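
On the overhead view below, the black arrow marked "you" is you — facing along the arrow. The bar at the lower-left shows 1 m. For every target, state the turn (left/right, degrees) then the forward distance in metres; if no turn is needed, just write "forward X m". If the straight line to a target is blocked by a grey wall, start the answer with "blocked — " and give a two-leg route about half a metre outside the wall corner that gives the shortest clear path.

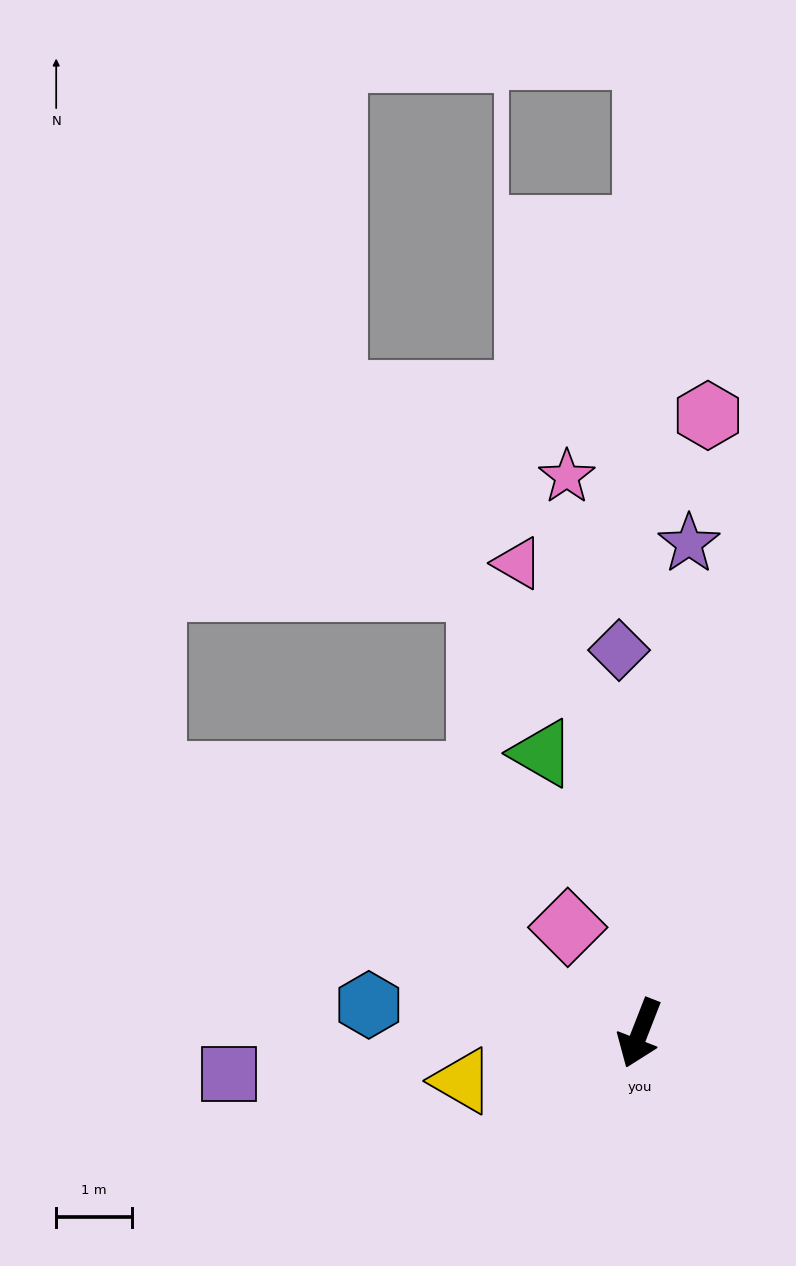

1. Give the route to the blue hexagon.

turn right 75°, forward 3.6 m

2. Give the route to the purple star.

turn right 164°, forward 6.5 m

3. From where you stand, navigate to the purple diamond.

turn right 156°, forward 5.0 m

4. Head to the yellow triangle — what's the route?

turn right 54°, forward 2.4 m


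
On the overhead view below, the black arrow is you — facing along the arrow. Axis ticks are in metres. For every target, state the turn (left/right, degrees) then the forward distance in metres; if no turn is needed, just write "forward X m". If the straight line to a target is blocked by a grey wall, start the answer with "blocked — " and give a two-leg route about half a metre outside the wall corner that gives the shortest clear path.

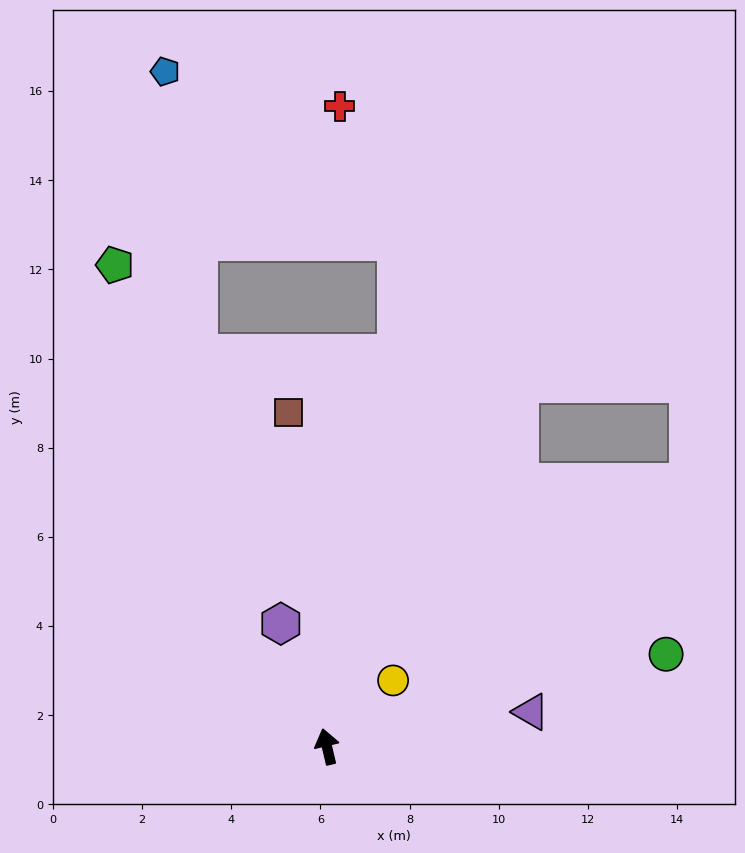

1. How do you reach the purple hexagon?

turn left 7°, forward 2.9 m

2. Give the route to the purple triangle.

turn right 94°, forward 4.6 m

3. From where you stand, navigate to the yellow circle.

turn right 58°, forward 2.1 m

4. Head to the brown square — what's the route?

turn right 7°, forward 7.5 m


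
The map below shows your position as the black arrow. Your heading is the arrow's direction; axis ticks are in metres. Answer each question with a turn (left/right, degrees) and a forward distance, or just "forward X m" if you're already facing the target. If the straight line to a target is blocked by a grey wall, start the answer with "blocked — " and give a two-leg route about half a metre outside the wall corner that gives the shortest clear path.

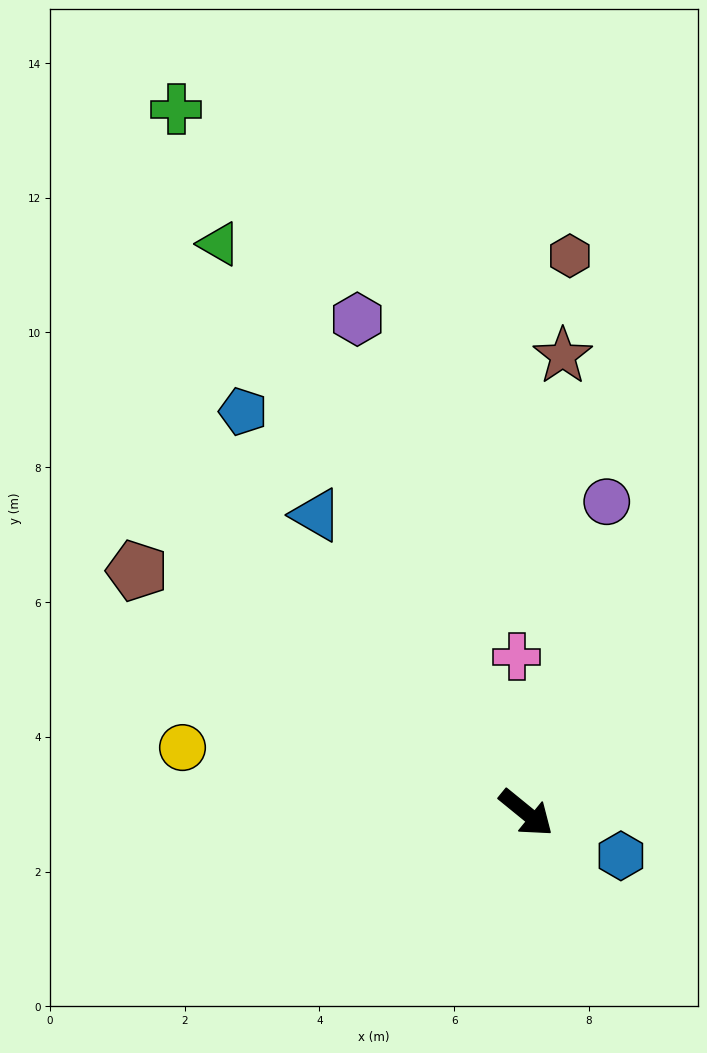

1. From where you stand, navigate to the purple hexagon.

turn left 148°, forward 7.7 m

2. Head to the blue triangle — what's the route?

turn left 164°, forward 5.4 m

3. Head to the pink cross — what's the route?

turn left 133°, forward 2.3 m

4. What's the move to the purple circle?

turn left 115°, forward 4.8 m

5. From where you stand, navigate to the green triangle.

turn left 158°, forward 9.6 m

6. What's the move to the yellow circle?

turn right 152°, forward 5.2 m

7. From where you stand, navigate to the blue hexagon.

turn left 15°, forward 1.5 m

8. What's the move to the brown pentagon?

turn right 173°, forward 6.8 m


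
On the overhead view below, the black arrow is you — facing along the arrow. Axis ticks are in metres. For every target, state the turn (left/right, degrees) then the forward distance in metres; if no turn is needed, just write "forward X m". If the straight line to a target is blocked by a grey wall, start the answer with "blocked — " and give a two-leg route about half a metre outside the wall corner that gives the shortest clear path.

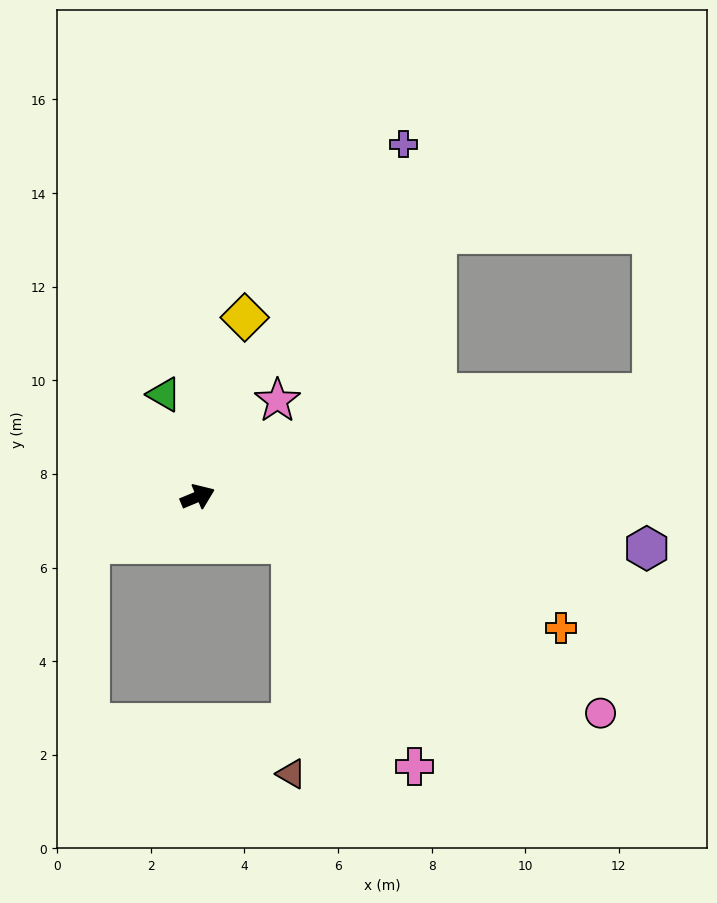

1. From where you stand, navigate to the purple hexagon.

turn right 29°, forward 9.7 m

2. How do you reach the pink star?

turn left 28°, forward 2.7 m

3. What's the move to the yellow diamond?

turn left 53°, forward 4.0 m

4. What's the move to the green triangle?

turn left 86°, forward 2.3 m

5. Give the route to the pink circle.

turn right 51°, forward 9.8 m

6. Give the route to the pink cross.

blocked — turn right 50°, forward 2.2 m, then turn right 34°, forward 5.4 m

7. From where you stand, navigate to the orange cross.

turn right 42°, forward 8.2 m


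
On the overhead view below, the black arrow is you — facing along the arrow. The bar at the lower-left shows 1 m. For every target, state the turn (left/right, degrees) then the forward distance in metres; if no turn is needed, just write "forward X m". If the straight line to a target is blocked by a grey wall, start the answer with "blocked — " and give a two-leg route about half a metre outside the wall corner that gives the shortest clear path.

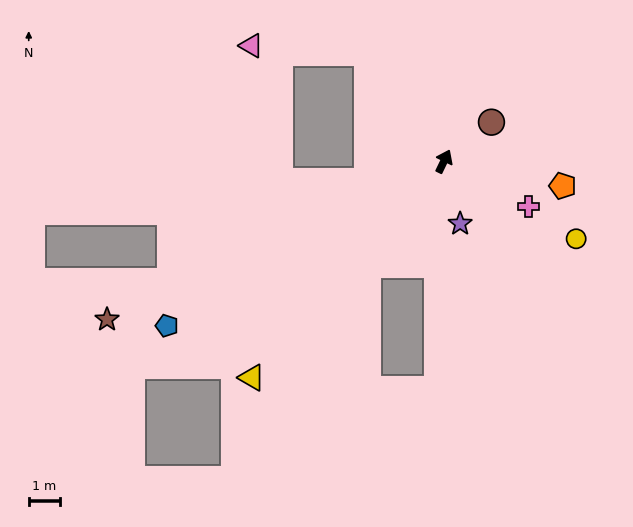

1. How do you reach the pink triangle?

blocked — turn left 61°, forward 4.3 m, then turn left 51°, forward 3.7 m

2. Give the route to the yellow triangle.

turn left 164°, forward 9.3 m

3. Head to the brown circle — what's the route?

turn right 25°, forward 2.0 m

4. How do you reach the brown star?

turn left 141°, forward 12.0 m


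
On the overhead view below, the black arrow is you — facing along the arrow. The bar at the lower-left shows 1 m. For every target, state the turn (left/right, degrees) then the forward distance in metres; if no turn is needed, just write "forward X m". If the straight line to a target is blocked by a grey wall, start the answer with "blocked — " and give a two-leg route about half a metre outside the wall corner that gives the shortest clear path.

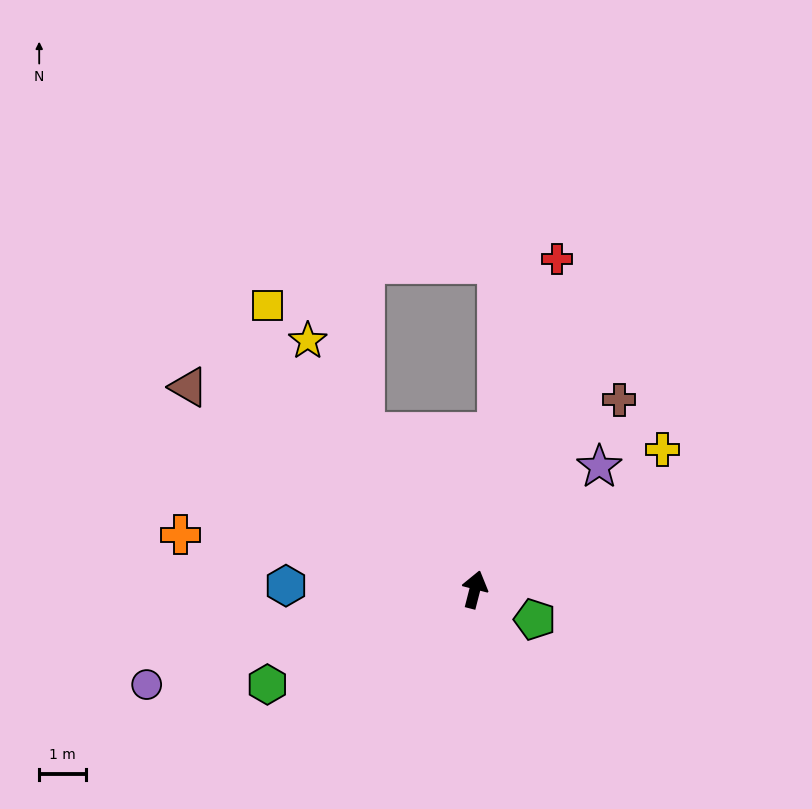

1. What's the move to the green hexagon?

turn left 129°, forward 4.9 m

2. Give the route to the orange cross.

turn left 94°, forward 6.4 m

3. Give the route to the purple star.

turn right 31°, forward 3.7 m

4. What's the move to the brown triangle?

turn left 69°, forward 7.5 m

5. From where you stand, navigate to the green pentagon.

turn right 102°, forward 1.4 m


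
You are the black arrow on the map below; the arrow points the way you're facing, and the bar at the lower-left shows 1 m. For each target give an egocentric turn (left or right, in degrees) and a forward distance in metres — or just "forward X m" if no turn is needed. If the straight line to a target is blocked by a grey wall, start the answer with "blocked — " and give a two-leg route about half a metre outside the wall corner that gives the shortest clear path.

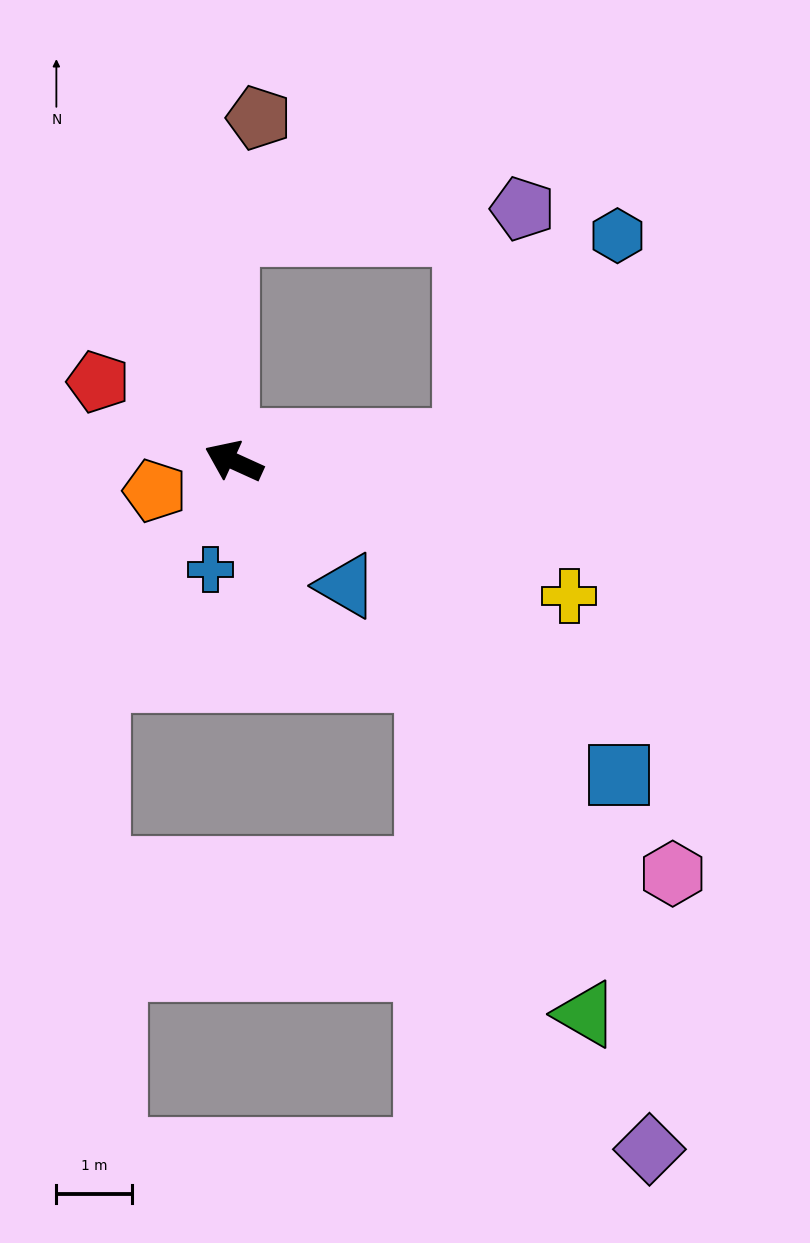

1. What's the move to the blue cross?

turn left 102°, forward 1.5 m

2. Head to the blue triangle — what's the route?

turn left 157°, forward 2.2 m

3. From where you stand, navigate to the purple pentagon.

blocked — turn right 151°, forward 3.1 m, then turn left 72°, forward 3.2 m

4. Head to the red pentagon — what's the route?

turn right 6°, forward 2.1 m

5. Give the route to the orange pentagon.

turn left 45°, forward 1.1 m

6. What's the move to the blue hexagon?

blocked — turn right 151°, forward 3.1 m, then turn left 49°, forward 3.4 m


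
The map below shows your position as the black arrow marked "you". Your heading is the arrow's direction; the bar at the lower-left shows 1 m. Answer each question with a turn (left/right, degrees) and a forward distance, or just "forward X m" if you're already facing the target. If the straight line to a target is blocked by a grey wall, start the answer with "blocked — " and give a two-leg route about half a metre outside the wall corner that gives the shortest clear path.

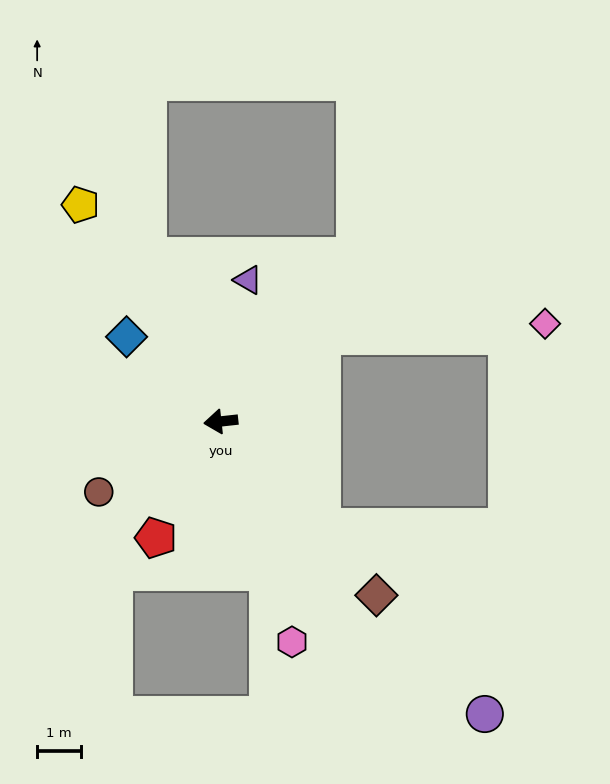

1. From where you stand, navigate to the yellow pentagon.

turn right 63°, forward 5.8 m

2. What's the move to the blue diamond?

turn right 48°, forward 2.9 m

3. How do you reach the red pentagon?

turn left 55°, forward 3.0 m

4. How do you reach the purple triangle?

turn right 107°, forward 3.3 m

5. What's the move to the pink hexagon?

turn left 102°, forward 5.2 m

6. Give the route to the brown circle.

turn left 24°, forward 3.2 m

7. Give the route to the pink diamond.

blocked — turn right 146°, forward 3.0 m, then turn right 37°, forward 5.0 m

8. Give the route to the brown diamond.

turn left 126°, forward 5.3 m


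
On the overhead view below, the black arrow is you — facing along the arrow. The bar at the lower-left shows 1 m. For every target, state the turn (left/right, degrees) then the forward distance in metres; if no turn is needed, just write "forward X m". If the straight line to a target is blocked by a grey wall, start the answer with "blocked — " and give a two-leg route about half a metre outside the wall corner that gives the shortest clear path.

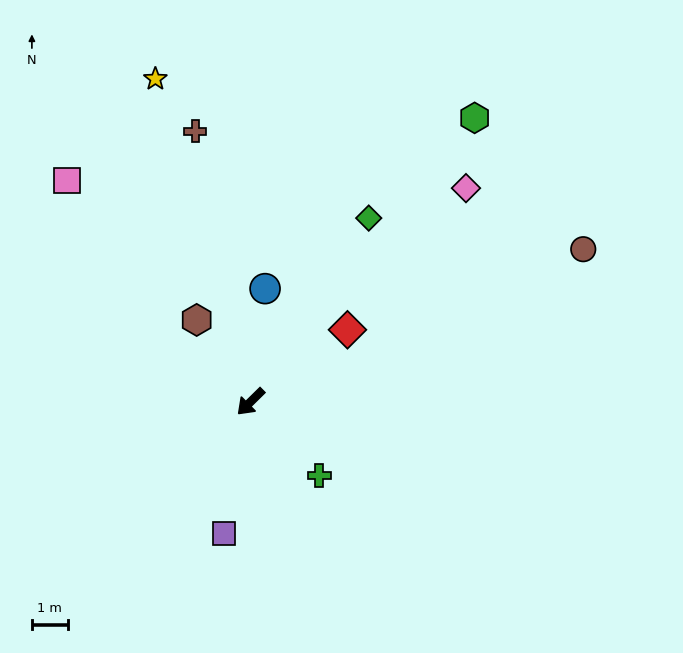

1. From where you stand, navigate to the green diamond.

turn right 167°, forward 6.1 m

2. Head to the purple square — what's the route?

turn left 34°, forward 3.7 m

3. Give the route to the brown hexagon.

turn right 101°, forward 2.7 m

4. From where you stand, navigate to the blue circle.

turn right 142°, forward 3.2 m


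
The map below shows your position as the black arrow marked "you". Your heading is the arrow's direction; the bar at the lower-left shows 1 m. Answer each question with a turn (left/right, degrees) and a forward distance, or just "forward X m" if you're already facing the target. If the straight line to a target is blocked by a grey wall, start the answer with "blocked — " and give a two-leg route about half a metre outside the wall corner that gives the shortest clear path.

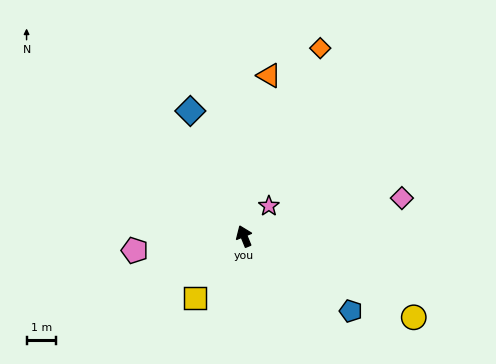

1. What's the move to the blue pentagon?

turn right 147°, forward 4.4 m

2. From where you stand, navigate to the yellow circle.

turn right 138°, forward 6.4 m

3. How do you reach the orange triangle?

turn right 31°, forward 5.5 m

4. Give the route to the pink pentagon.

turn left 75°, forward 3.7 m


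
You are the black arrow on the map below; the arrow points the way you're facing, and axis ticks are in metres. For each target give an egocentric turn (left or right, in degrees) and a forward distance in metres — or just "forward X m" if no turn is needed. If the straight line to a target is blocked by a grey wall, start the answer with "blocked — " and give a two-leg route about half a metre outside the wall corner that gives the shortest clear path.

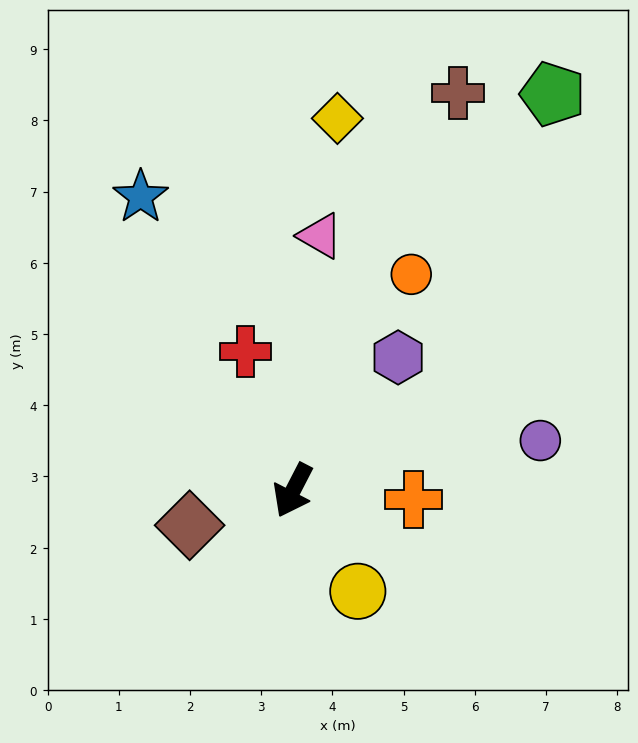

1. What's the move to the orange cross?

turn left 113°, forward 1.7 m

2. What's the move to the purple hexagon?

turn left 169°, forward 2.4 m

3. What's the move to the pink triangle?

turn right 159°, forward 3.6 m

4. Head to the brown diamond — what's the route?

turn right 44°, forward 1.5 m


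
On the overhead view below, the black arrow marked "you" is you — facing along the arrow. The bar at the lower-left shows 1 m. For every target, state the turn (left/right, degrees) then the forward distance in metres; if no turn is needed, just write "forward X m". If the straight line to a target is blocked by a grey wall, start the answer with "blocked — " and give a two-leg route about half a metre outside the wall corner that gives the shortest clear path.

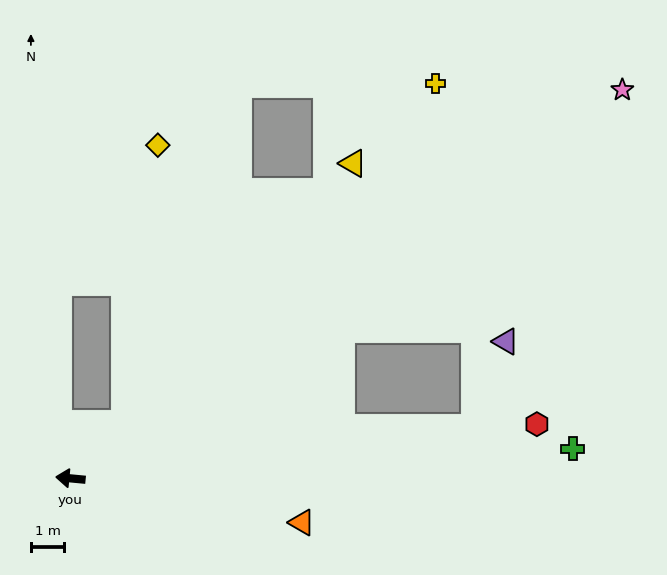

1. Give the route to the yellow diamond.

blocked — turn right 130°, forward 2.3 m, then turn left 39°, forward 8.4 m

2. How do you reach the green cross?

turn right 171°, forward 15.0 m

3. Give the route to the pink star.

turn right 139°, forward 20.1 m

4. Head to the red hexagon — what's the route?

turn right 168°, forward 14.0 m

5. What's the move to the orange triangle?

turn left 175°, forward 7.0 m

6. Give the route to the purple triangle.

blocked — turn right 168°, forward 12.2 m, then turn left 64°, forward 2.8 m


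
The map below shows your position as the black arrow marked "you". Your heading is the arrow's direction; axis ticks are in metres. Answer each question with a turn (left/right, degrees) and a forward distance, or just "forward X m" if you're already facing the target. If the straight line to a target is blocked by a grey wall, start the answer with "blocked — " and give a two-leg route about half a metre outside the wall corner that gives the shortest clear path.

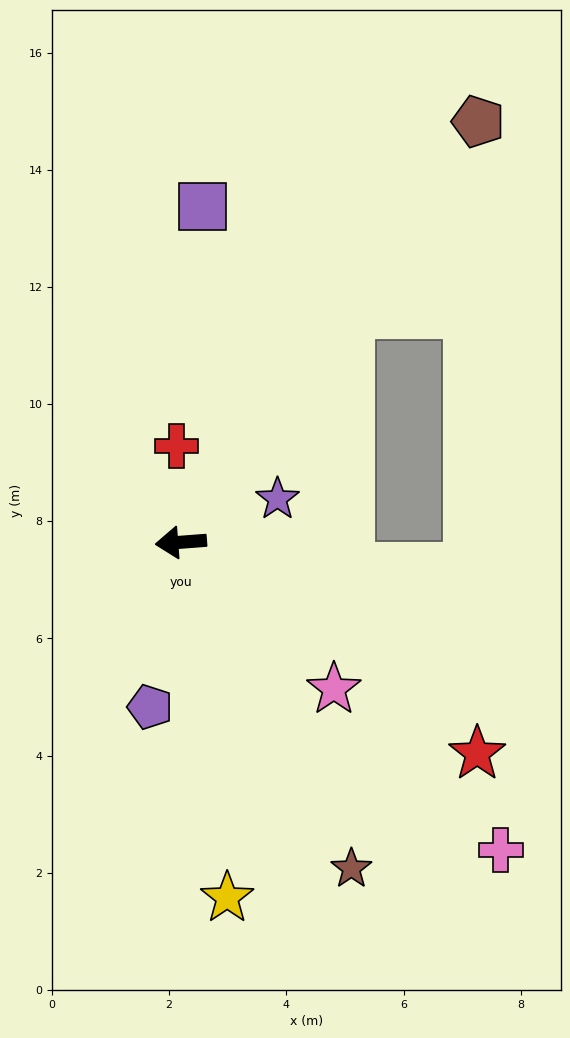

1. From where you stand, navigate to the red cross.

turn right 92°, forward 1.6 m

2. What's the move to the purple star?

turn right 160°, forward 1.8 m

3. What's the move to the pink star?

turn left 132°, forward 3.6 m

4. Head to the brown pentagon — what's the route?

turn right 130°, forward 8.8 m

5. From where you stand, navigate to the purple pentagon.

turn left 75°, forward 2.9 m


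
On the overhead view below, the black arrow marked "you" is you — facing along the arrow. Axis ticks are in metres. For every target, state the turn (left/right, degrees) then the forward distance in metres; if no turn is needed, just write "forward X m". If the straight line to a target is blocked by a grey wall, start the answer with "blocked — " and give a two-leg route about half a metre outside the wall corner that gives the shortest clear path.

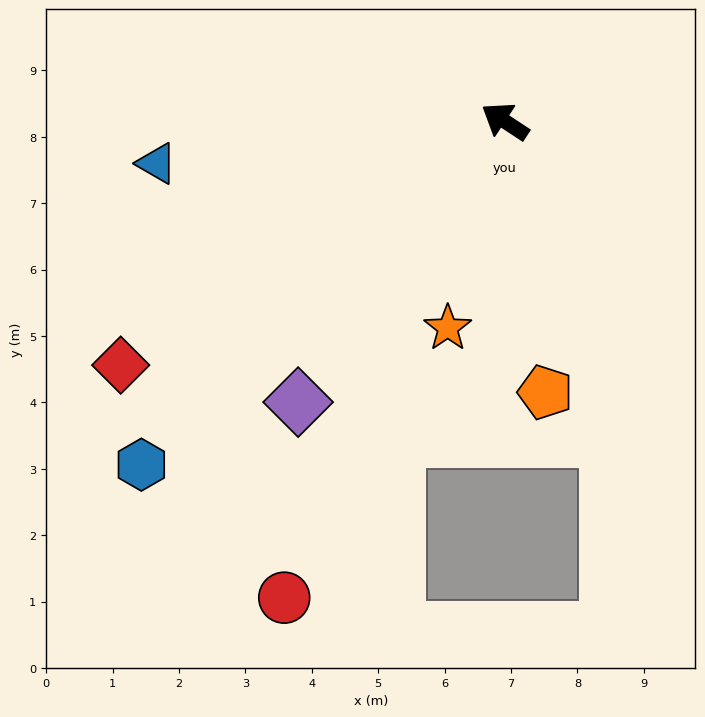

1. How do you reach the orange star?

turn left 108°, forward 3.2 m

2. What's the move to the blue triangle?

turn left 40°, forward 5.3 m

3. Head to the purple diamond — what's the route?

turn left 87°, forward 5.3 m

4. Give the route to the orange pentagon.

turn left 132°, forward 4.1 m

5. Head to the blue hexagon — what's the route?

turn left 77°, forward 7.5 m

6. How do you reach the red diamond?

turn left 66°, forward 6.9 m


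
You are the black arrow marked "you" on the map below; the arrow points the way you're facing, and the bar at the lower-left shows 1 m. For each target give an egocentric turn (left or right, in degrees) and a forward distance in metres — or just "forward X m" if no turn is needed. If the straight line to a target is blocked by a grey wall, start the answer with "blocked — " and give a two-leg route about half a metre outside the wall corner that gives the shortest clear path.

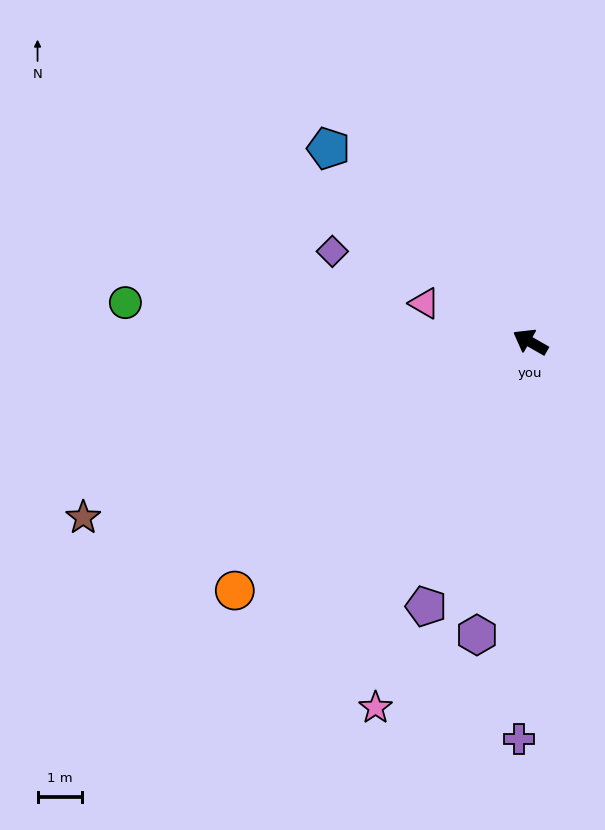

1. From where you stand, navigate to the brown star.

turn left 51°, forward 10.7 m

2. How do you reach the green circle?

turn left 24°, forward 9.1 m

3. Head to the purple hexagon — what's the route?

turn left 109°, forward 6.6 m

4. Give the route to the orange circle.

turn left 70°, forward 8.6 m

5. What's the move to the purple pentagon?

turn left 98°, forward 6.3 m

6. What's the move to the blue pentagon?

turn right 14°, forward 6.2 m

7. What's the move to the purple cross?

turn left 118°, forward 8.9 m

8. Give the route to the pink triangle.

turn left 10°, forward 2.5 m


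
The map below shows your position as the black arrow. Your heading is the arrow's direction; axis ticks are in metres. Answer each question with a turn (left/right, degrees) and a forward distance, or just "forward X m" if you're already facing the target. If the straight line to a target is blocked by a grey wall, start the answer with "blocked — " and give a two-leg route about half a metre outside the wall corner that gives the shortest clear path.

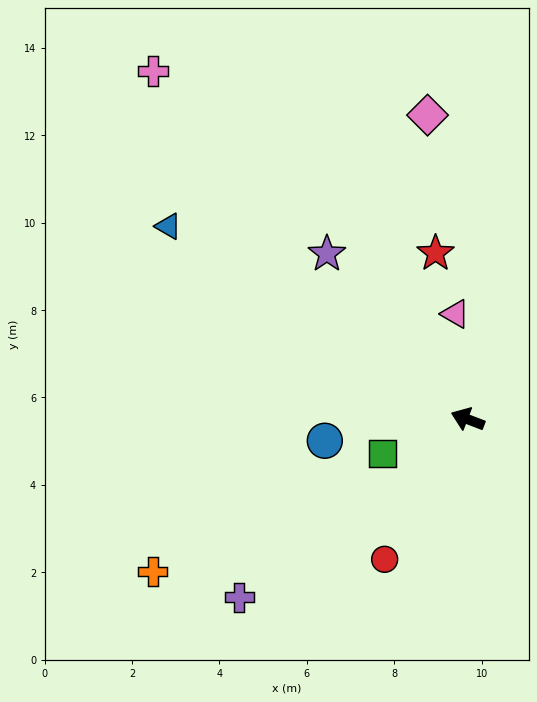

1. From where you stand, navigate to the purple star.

turn right 29°, forward 5.0 m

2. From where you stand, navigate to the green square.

turn left 43°, forward 2.1 m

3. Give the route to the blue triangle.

turn right 12°, forward 8.2 m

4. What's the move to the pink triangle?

turn right 62°, forward 2.4 m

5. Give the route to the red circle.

turn left 80°, forward 3.7 m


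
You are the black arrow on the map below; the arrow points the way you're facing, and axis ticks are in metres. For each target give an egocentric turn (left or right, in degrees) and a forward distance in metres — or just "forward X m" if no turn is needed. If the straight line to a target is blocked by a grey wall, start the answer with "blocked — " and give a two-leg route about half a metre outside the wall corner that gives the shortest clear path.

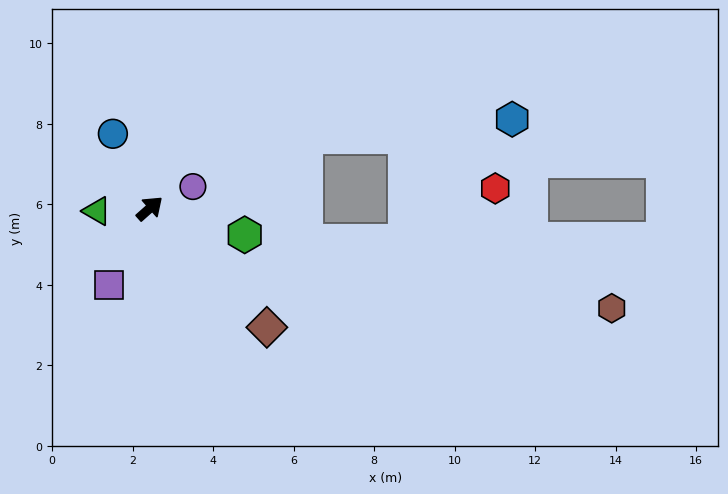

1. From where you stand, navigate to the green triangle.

turn left 141°, forward 1.3 m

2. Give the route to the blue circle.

turn left 75°, forward 2.1 m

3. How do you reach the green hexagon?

turn right 57°, forward 2.4 m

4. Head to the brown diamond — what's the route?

turn right 87°, forward 4.1 m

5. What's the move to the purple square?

turn right 159°, forward 2.1 m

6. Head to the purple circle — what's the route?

turn right 15°, forward 1.2 m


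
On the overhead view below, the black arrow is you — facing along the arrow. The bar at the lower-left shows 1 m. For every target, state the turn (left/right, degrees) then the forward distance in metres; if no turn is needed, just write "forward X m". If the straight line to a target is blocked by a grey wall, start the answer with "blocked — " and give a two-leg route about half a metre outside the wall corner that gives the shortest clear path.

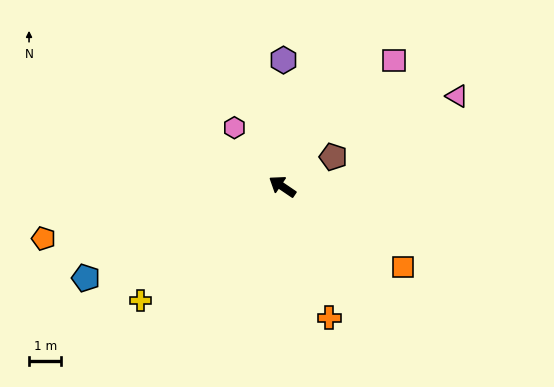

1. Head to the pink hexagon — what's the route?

turn right 17°, forward 2.3 m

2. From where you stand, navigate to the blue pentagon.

turn left 59°, forward 6.7 m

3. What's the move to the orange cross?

turn left 144°, forward 4.3 m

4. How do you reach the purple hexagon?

turn right 56°, forward 3.9 m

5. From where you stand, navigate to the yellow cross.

turn left 73°, forward 5.6 m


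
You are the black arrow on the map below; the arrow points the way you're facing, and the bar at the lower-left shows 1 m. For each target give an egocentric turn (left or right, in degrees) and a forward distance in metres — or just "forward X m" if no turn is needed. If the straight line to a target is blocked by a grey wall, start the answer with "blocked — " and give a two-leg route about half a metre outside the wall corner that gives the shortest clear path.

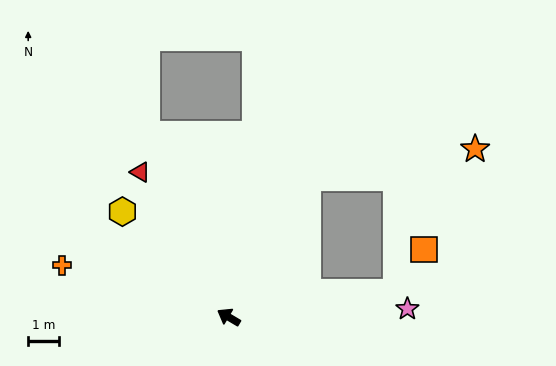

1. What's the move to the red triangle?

turn right 28°, forward 5.5 m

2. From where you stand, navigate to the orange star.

blocked — turn right 89°, forward 5.2 m, then turn right 50°, forward 5.5 m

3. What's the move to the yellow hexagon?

turn right 14°, forward 4.8 m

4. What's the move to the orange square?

blocked — turn right 141°, forward 5.5 m, then turn left 48°, forward 1.7 m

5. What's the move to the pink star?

turn right 147°, forward 5.8 m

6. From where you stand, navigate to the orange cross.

turn left 13°, forward 5.7 m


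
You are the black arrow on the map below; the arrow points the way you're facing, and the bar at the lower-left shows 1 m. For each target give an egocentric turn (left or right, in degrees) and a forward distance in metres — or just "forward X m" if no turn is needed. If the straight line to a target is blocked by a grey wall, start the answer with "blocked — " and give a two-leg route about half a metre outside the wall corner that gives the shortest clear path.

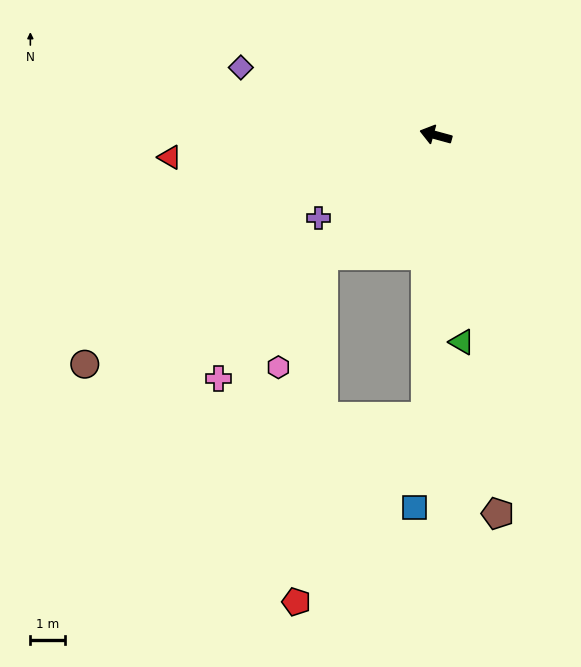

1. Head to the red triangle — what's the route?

turn left 20°, forward 7.7 m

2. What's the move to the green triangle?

turn left 112°, forward 6.0 m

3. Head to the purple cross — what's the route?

turn left 51°, forward 4.2 m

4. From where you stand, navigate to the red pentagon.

blocked — turn left 103°, forward 8.2 m, then turn right 33°, forward 6.5 m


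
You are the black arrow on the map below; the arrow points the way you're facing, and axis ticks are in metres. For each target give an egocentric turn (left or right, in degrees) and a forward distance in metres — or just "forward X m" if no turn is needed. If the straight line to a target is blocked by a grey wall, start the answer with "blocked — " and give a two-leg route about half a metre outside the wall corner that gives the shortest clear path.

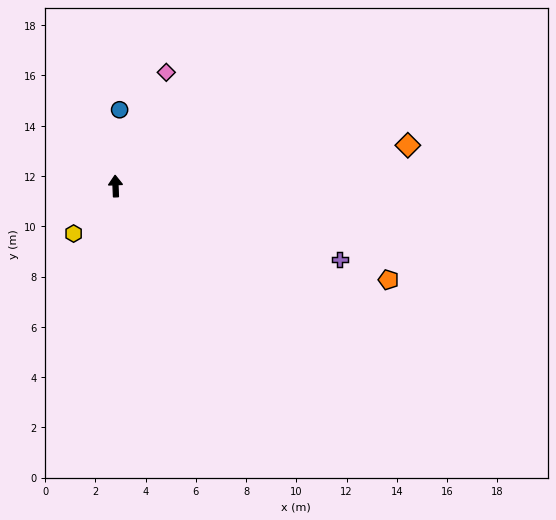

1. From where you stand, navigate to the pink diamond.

turn right 26°, forward 5.0 m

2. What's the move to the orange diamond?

turn right 84°, forward 11.7 m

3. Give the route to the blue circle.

turn right 5°, forward 3.0 m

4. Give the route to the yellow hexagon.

turn left 136°, forward 2.5 m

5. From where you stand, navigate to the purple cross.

turn right 110°, forward 9.4 m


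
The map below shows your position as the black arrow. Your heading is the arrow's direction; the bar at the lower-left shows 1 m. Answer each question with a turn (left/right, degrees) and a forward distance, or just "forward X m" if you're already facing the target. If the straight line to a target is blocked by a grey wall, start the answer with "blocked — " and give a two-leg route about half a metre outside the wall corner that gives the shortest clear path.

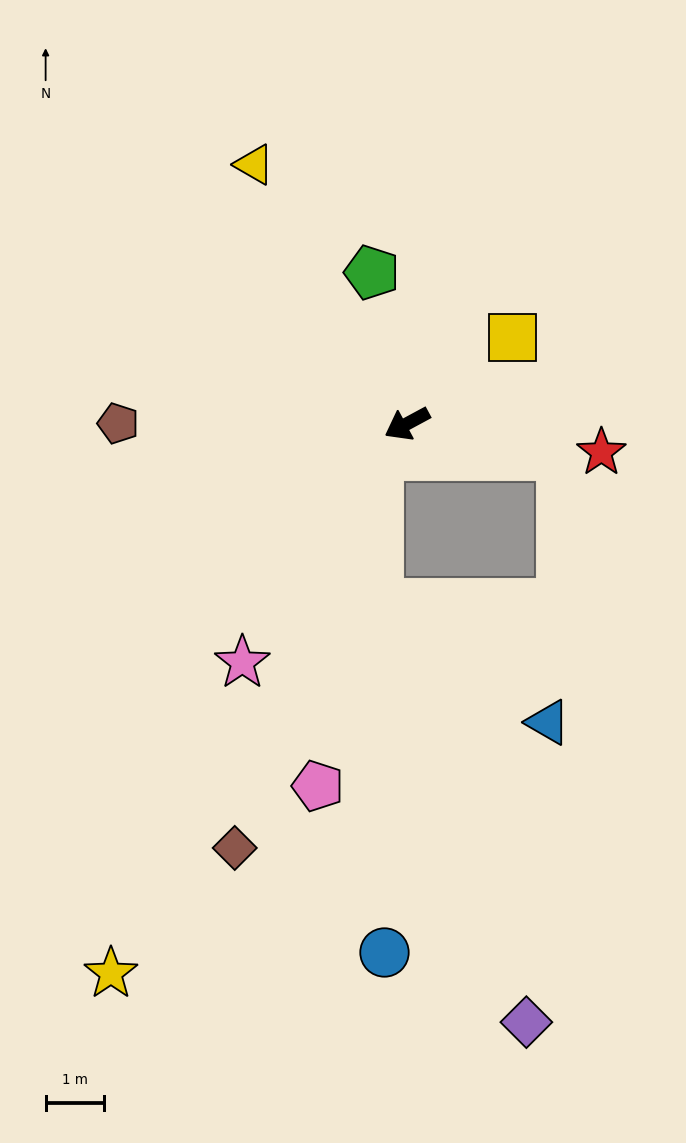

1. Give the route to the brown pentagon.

turn right 28°, forward 5.0 m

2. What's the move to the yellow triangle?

turn right 88°, forward 5.2 m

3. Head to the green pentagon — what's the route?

turn right 105°, forward 2.7 m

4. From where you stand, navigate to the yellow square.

turn right 169°, forward 2.3 m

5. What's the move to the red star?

turn left 143°, forward 3.4 m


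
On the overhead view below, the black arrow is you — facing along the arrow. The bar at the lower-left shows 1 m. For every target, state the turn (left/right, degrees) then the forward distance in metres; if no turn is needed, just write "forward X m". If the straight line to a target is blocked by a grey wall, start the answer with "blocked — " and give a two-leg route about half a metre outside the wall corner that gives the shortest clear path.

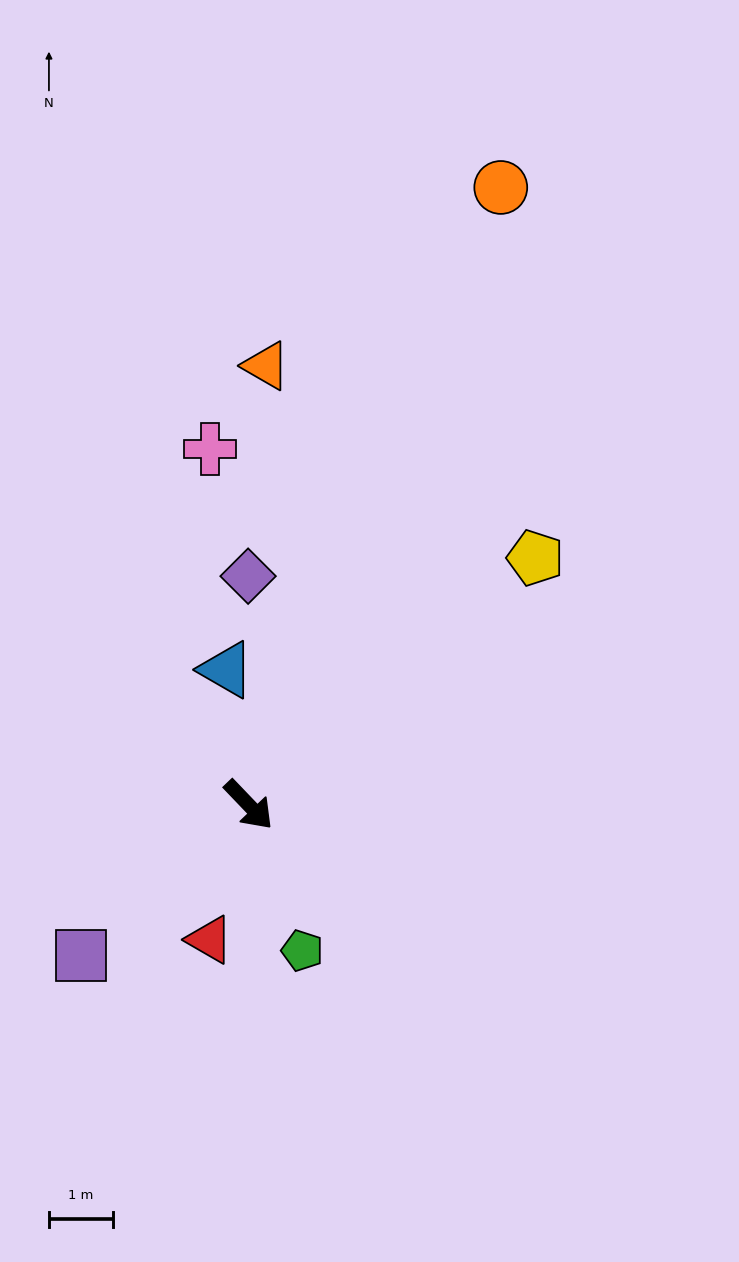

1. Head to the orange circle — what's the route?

turn left 114°, forward 10.4 m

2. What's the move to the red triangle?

turn right 60°, forward 2.2 m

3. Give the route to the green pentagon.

turn right 24°, forward 2.4 m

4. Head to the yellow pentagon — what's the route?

turn left 87°, forward 5.9 m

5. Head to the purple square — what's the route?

turn right 92°, forward 3.5 m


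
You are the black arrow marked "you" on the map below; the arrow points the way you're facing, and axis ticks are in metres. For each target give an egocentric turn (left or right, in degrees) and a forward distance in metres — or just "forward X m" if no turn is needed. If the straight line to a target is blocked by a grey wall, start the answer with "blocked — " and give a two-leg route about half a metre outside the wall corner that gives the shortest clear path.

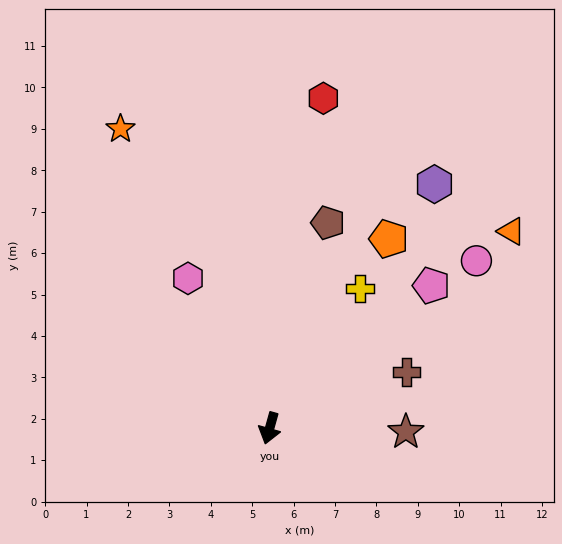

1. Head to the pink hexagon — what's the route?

turn right 136°, forward 4.1 m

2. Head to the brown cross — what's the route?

turn left 128°, forward 3.6 m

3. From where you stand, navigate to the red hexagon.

turn right 174°, forward 8.1 m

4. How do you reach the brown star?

turn left 104°, forward 3.3 m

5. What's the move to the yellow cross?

turn left 163°, forward 4.0 m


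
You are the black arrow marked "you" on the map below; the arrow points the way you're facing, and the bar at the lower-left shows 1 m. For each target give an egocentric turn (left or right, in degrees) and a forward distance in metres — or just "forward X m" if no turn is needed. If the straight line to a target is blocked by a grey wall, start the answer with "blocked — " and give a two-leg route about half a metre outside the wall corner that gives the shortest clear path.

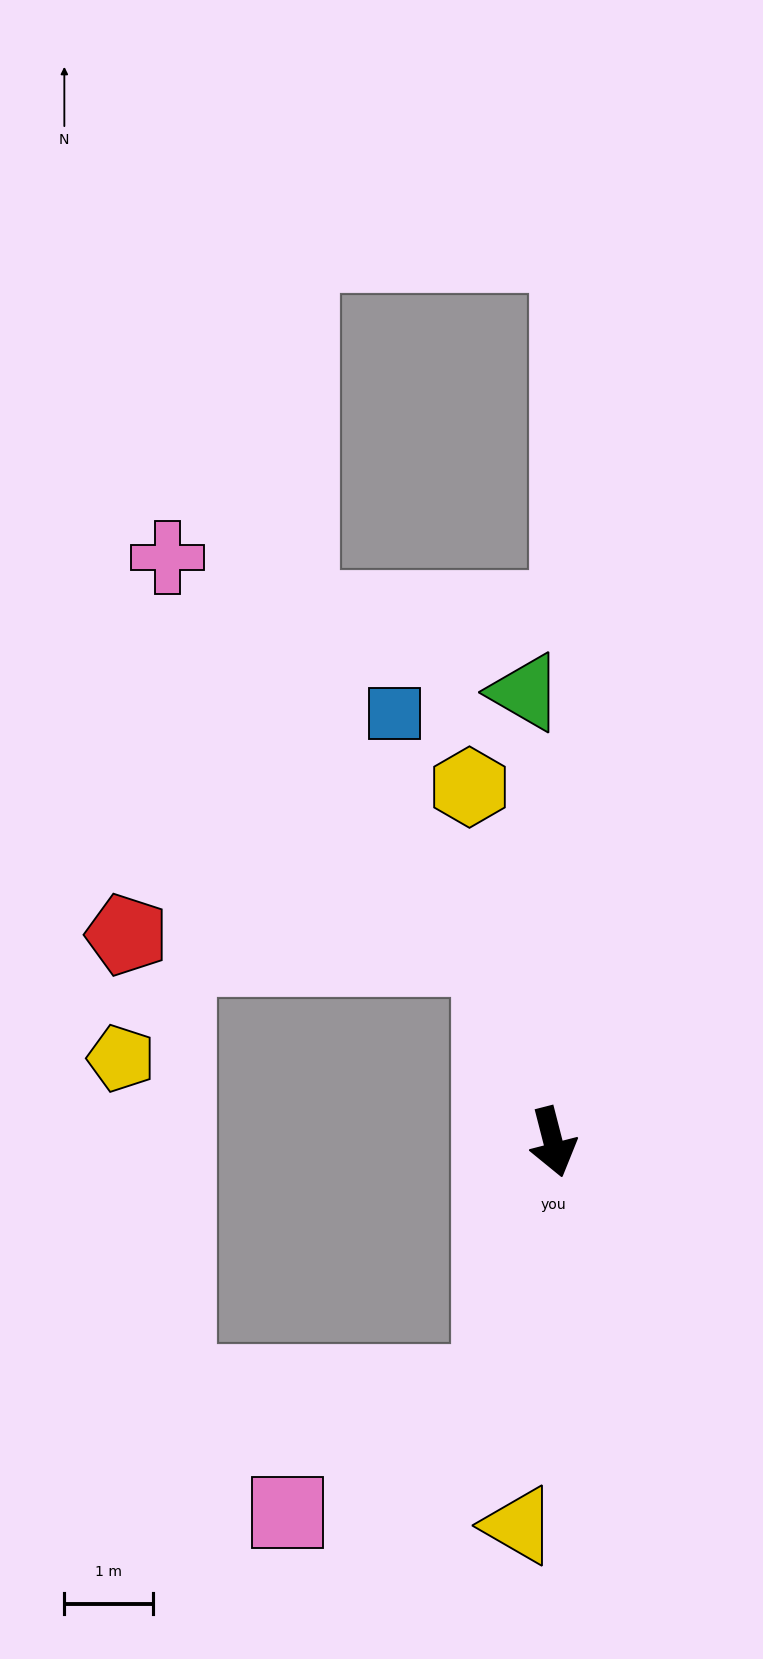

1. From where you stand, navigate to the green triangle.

turn left 169°, forward 5.1 m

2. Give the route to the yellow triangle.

turn right 20°, forward 4.3 m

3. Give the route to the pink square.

blocked — turn right 29°, forward 2.8 m, then turn right 43°, forward 2.7 m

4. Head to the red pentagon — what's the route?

blocked — turn right 175°, forward 2.2 m, then turn left 67°, forward 4.1 m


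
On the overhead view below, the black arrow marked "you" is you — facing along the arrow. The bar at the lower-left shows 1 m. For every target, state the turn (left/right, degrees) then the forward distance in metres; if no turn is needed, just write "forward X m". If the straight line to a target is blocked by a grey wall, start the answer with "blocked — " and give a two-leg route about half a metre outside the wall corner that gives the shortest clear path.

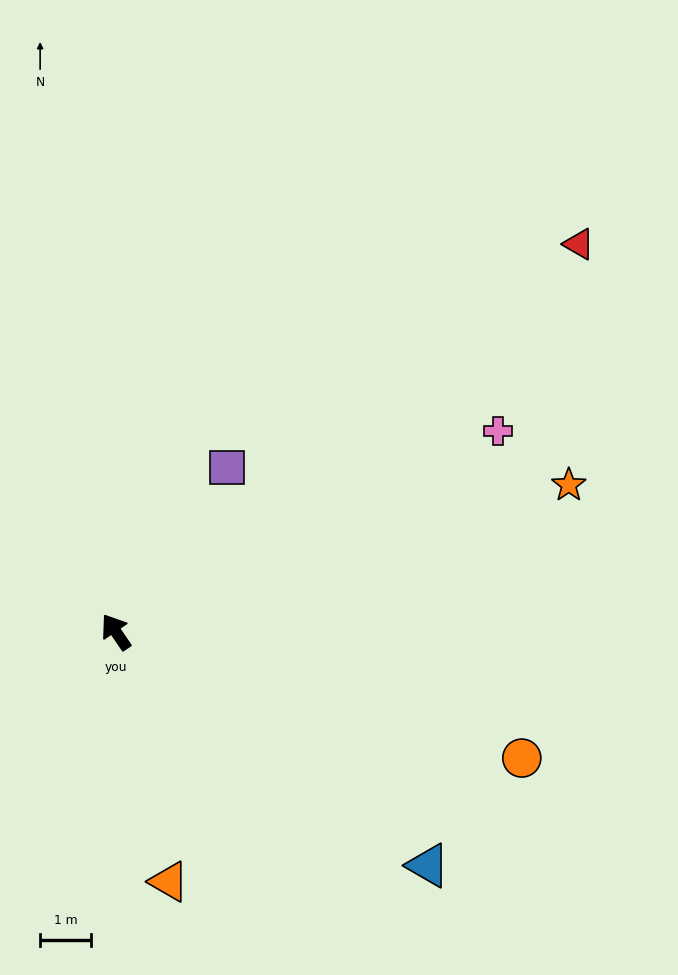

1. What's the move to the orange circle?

turn right 142°, forward 8.4 m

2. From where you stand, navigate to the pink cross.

turn right 97°, forward 8.5 m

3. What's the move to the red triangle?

turn right 84°, forward 12.0 m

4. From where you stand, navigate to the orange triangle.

turn left 158°, forward 5.1 m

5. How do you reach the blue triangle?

turn right 161°, forward 7.7 m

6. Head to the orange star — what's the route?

turn right 106°, forward 9.4 m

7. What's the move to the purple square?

turn right 68°, forward 3.9 m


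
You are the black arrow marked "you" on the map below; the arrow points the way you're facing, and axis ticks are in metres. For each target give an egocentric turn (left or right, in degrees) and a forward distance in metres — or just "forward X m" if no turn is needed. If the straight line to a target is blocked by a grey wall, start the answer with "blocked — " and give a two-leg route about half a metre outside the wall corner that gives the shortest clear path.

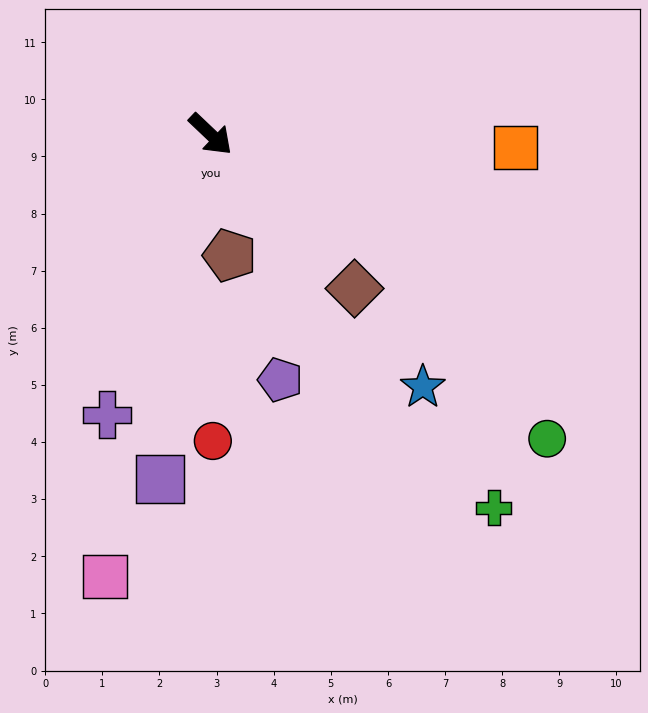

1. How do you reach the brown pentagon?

turn right 38°, forward 2.1 m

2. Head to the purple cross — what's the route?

turn right 67°, forward 5.2 m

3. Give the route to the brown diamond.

turn right 3°, forward 3.7 m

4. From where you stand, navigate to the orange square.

turn left 41°, forward 5.4 m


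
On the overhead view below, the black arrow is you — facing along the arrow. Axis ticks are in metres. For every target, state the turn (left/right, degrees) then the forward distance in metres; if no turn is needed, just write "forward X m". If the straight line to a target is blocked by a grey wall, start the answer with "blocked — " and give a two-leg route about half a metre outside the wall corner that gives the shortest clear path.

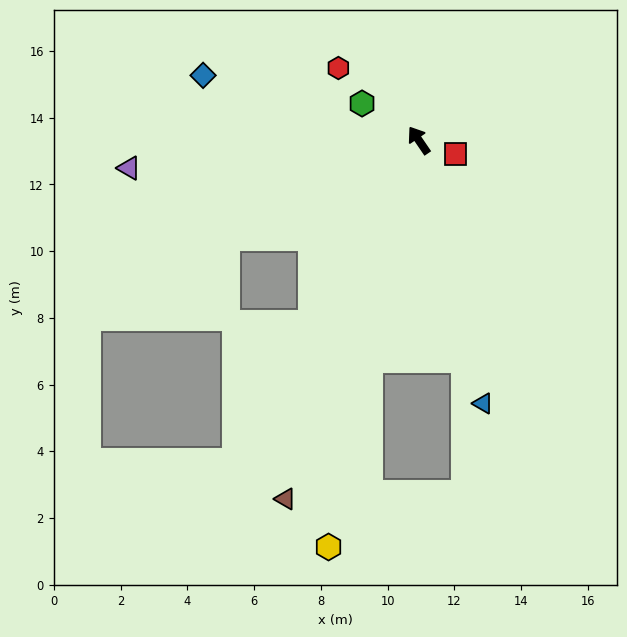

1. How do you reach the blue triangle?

turn left 159°, forward 8.1 m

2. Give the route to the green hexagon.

turn left 23°, forward 2.0 m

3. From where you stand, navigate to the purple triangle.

turn left 61°, forward 8.7 m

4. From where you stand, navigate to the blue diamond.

turn left 39°, forward 6.8 m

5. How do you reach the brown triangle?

turn left 125°, forward 11.5 m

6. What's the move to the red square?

turn right 145°, forward 1.2 m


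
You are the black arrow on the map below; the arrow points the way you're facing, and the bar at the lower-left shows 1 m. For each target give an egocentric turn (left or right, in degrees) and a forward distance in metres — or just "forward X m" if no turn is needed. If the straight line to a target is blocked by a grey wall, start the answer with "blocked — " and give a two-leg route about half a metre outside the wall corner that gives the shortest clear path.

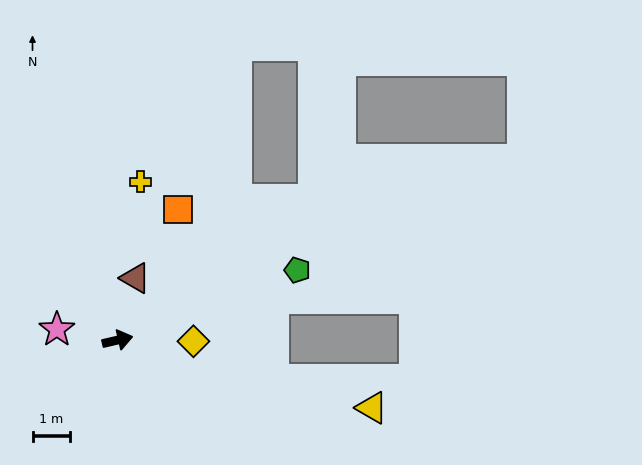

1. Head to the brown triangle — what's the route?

turn left 61°, forward 1.7 m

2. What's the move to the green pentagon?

turn left 8°, forward 5.2 m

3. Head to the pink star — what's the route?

turn left 157°, forward 1.7 m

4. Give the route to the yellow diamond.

turn right 14°, forward 2.0 m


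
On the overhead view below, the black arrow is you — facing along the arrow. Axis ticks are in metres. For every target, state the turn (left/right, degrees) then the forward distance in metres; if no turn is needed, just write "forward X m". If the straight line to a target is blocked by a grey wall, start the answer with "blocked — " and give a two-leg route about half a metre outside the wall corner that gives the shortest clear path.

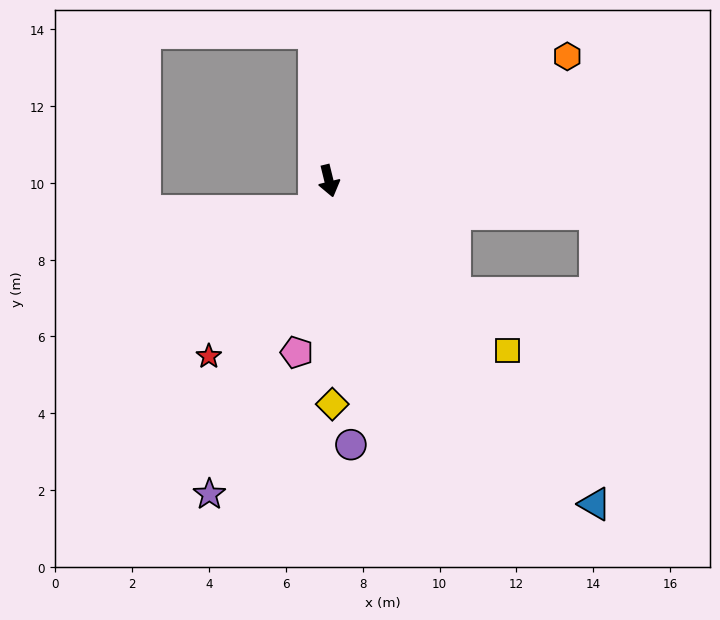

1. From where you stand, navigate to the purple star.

turn right 35°, forward 8.7 m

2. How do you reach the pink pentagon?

turn right 24°, forward 4.5 m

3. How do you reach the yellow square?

turn left 33°, forward 6.4 m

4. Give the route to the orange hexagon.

turn left 104°, forward 7.0 m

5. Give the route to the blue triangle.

turn left 26°, forward 10.9 m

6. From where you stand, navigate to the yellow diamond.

turn right 13°, forward 5.8 m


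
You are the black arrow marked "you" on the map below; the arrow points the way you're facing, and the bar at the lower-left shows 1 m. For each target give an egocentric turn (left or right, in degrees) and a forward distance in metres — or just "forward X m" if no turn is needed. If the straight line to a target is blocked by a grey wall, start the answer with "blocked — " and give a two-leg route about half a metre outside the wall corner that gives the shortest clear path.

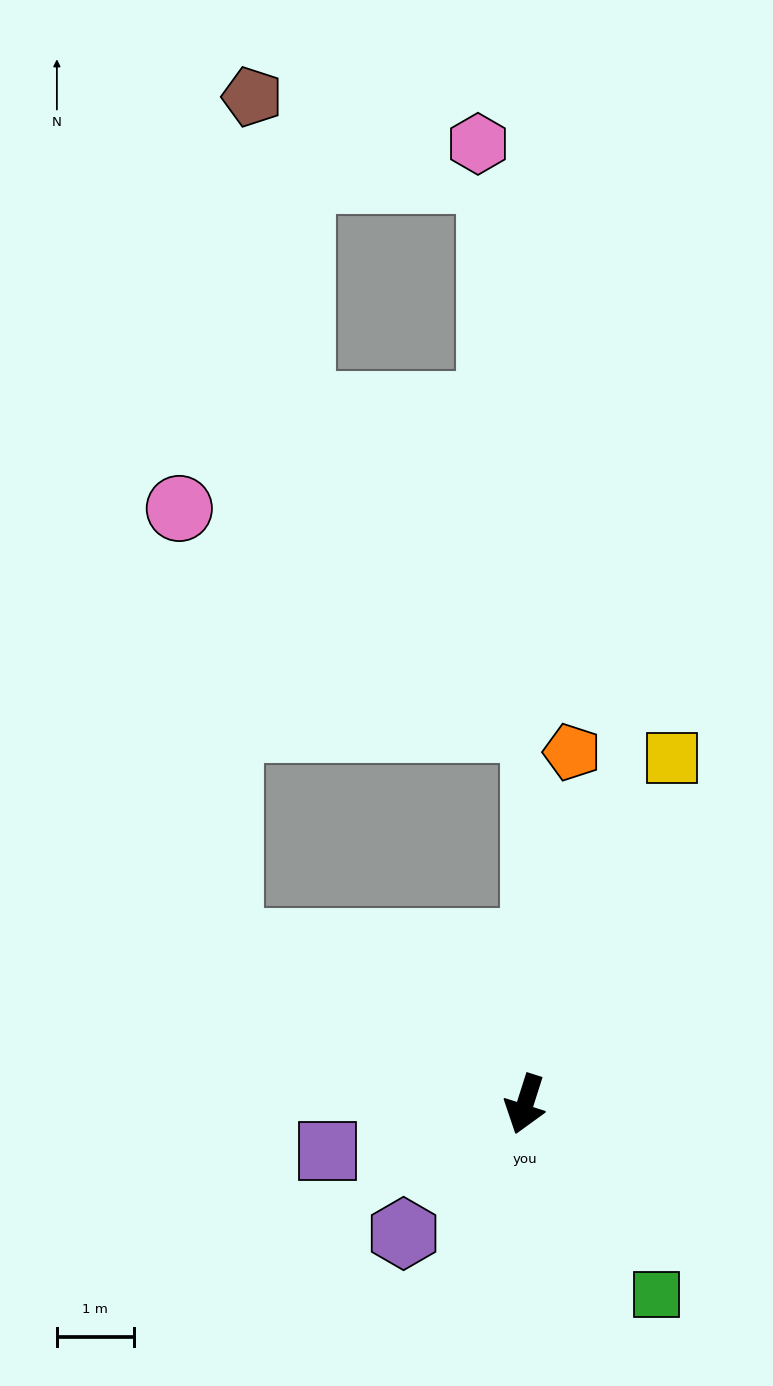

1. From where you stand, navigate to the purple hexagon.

turn right 26°, forward 2.3 m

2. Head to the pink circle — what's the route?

blocked — turn right 101°, forward 4.4 m, then turn right 55°, forward 5.7 m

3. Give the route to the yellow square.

turn left 175°, forward 4.9 m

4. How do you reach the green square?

turn left 52°, forward 3.0 m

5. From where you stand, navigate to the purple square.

turn right 59°, forward 2.6 m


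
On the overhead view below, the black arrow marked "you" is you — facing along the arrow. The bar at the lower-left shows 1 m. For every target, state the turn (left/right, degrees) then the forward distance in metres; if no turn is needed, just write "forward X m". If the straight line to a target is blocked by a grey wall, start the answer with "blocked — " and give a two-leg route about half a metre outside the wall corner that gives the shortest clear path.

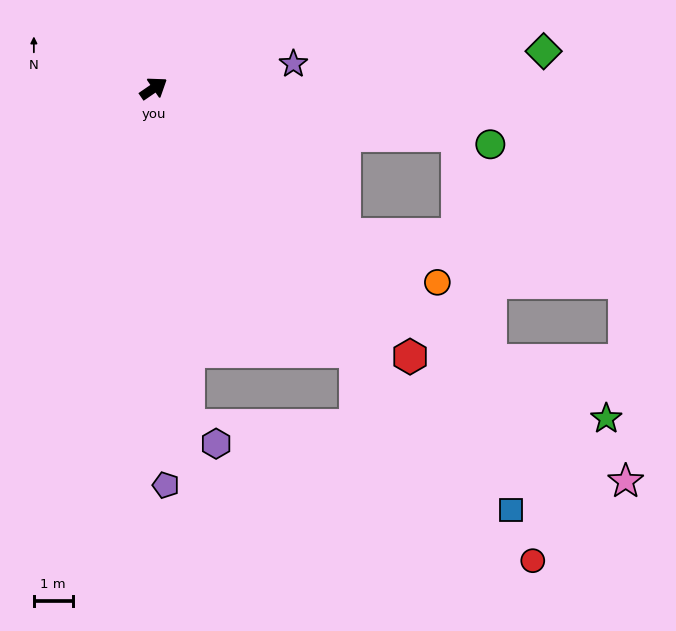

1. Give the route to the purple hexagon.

blocked — turn right 118°, forward 8.8 m, then turn left 50°, forward 0.8 m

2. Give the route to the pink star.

turn right 74°, forward 15.9 m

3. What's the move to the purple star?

turn right 25°, forward 3.7 m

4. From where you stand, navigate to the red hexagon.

turn right 81°, forward 9.6 m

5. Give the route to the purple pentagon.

turn right 123°, forward 10.3 m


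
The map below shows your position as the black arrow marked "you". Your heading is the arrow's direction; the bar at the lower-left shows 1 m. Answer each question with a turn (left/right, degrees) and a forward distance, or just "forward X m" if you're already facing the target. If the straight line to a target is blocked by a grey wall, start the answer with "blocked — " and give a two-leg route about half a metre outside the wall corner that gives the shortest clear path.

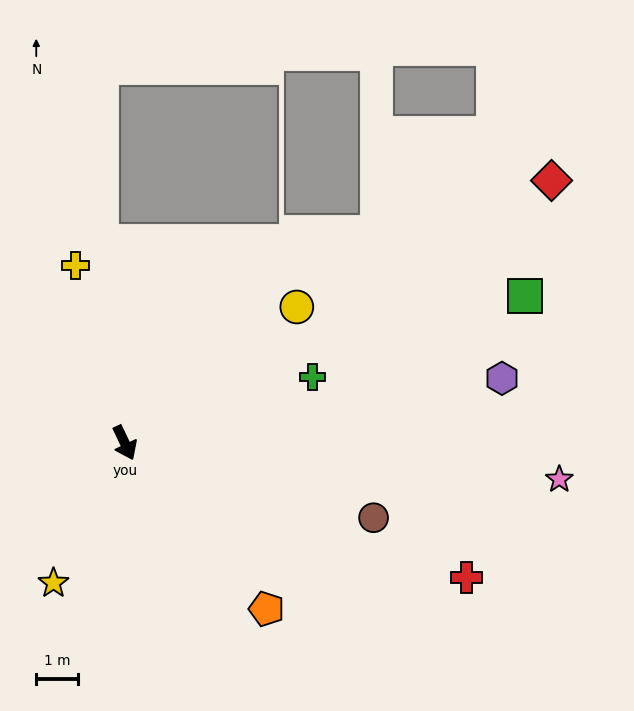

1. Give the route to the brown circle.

turn left 48°, forward 6.2 m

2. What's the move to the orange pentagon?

turn left 15°, forward 5.2 m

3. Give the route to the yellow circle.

turn left 103°, forward 5.2 m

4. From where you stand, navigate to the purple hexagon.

turn left 74°, forward 9.1 m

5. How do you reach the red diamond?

turn left 96°, forward 11.9 m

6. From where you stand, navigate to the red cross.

turn left 43°, forward 8.7 m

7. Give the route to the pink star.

turn left 60°, forward 10.4 m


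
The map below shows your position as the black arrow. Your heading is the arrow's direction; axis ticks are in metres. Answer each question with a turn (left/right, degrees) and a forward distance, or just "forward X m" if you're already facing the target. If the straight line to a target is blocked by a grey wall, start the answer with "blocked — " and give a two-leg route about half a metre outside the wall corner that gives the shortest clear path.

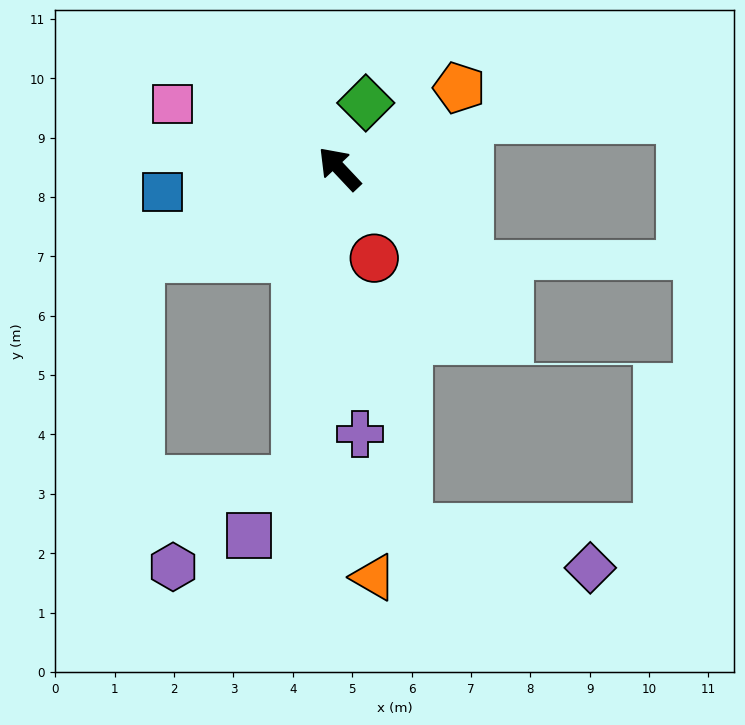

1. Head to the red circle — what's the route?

turn left 158°, forward 1.6 m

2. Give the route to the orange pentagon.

turn right 99°, forward 2.4 m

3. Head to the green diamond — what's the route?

turn right 65°, forward 1.2 m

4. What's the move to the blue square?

turn left 54°, forward 3.0 m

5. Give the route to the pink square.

turn left 25°, forward 3.0 m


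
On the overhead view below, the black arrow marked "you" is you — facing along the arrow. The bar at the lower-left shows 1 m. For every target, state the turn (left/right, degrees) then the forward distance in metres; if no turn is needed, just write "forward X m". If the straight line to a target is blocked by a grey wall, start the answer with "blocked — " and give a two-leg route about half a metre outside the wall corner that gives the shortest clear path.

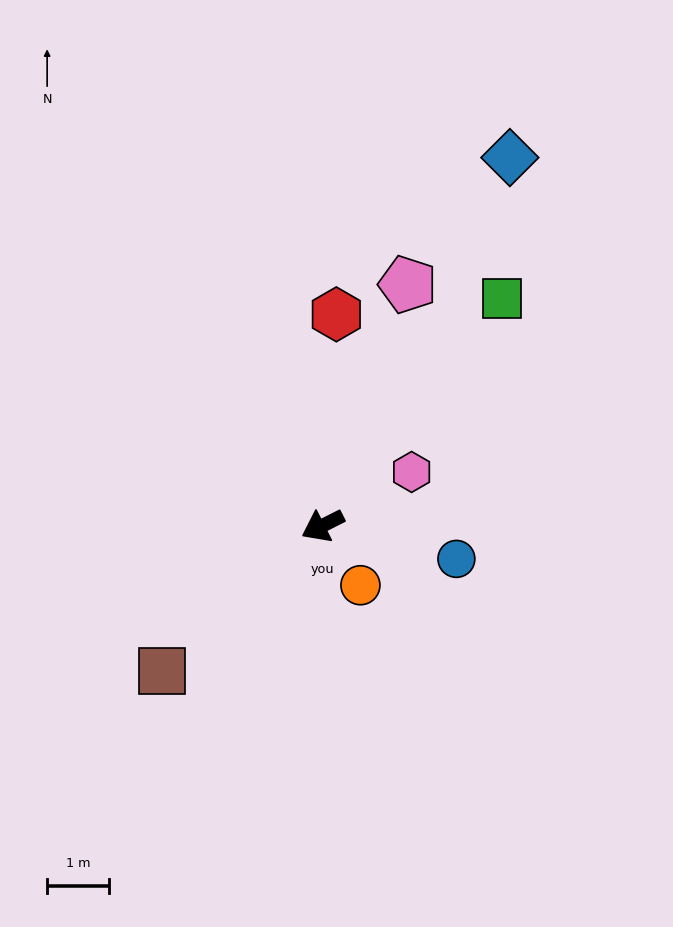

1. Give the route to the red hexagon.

turn right 120°, forward 3.4 m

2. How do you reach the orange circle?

turn left 96°, forward 1.1 m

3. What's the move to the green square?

turn right 155°, forward 4.7 m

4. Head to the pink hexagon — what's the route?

turn right 176°, forward 1.7 m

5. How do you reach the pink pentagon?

turn right 136°, forward 4.1 m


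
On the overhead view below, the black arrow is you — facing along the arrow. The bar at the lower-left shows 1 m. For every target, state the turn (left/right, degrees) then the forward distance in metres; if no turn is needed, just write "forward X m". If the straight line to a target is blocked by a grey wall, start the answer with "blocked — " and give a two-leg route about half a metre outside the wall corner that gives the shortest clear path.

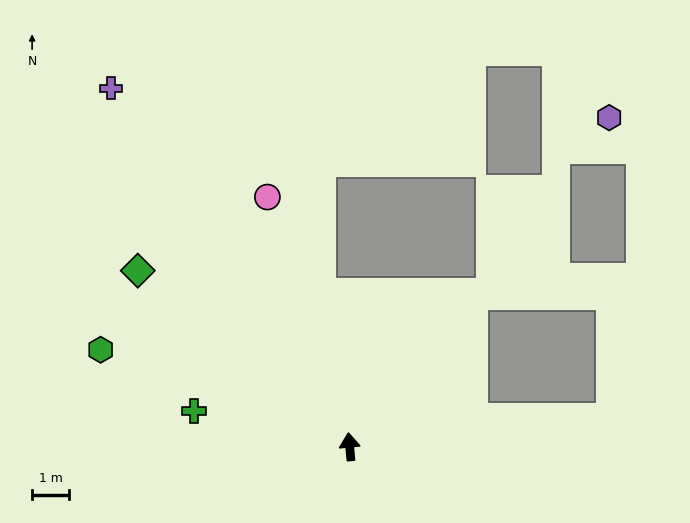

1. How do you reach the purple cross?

turn left 28°, forward 11.6 m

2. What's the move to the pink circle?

turn left 13°, forward 7.1 m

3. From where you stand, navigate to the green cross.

turn left 72°, forward 4.3 m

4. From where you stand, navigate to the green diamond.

turn left 45°, forward 7.4 m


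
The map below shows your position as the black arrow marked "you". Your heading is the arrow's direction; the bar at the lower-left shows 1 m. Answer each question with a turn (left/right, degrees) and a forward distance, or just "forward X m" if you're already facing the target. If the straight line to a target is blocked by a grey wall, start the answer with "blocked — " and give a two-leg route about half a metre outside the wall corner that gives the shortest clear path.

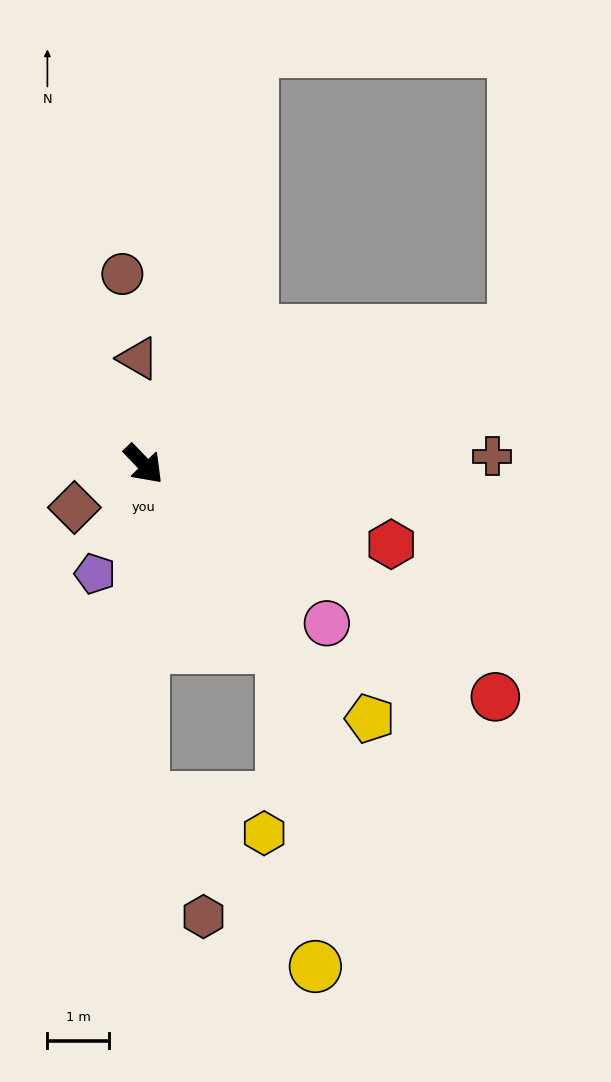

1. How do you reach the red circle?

turn left 13°, forward 6.8 m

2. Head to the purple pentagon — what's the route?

turn right 68°, forward 1.9 m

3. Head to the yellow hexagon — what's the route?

blocked — turn right 44°, forward 5.4 m, then turn left 74°, forward 2.0 m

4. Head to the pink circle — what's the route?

turn left 5°, forward 3.9 m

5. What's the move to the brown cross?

turn left 48°, forward 5.6 m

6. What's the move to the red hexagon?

turn left 28°, forward 4.2 m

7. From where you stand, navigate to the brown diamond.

turn right 102°, forward 1.3 m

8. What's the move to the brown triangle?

turn left 139°, forward 1.7 m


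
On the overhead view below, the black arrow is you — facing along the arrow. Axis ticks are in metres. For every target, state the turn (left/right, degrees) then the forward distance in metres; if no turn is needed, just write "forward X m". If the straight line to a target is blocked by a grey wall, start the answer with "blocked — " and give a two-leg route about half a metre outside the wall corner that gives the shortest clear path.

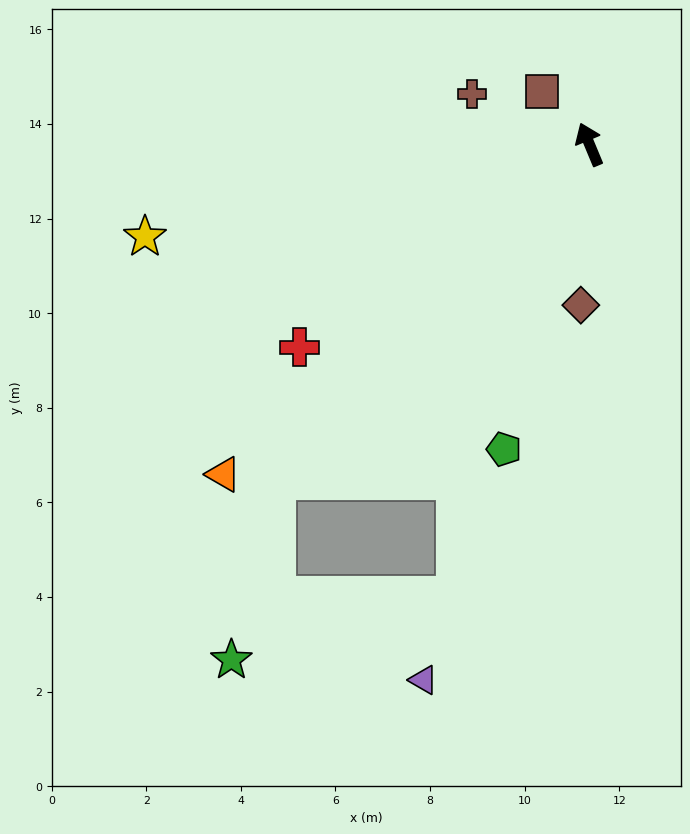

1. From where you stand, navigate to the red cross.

turn left 102°, forward 7.5 m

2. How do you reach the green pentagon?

turn left 142°, forward 6.7 m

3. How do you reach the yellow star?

turn left 79°, forward 9.6 m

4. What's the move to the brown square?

turn left 19°, forward 1.5 m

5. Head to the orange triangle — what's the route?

turn left 109°, forward 10.4 m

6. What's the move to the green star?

blocked — turn left 114°, forward 9.7 m, then turn left 30°, forward 3.9 m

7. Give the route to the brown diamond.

turn left 154°, forward 3.4 m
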